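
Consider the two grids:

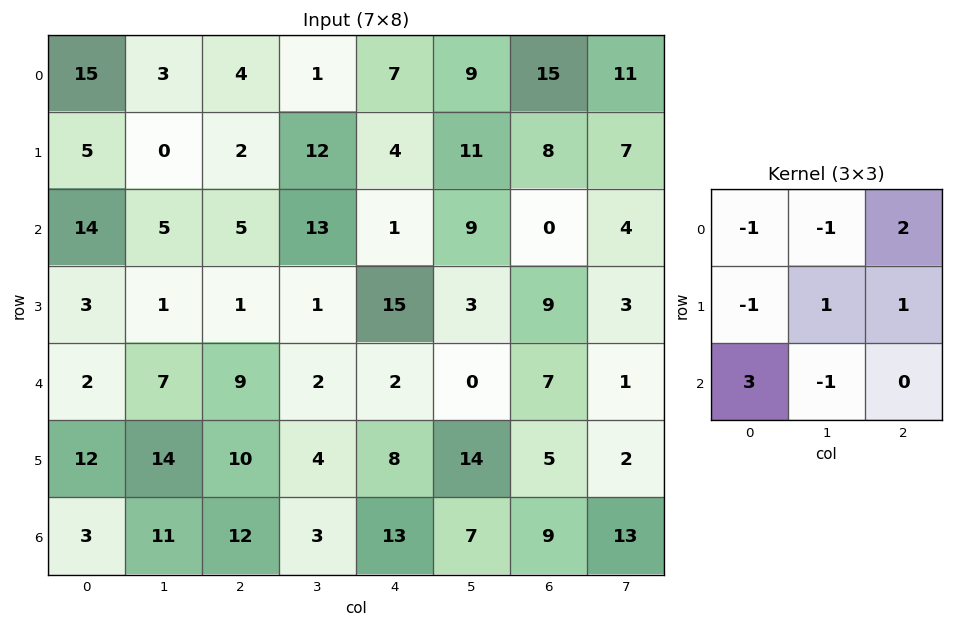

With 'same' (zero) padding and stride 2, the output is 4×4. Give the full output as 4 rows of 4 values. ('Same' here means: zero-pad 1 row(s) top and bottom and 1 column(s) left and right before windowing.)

Output[0,0]: The receptive field on the zero-padded input at this output position is [0 0 0 / 0 15 3 / 0 5 0]. Elementwise product with the kernel and sum: 0·-1 + 0·-1 + 0·2 + 0·-1 + 15·1 + 3·1 + 0·3 + 5·-1.

13 0 47 42
11 37 -9 -10
-4 36 -6 39
30 -12 33 0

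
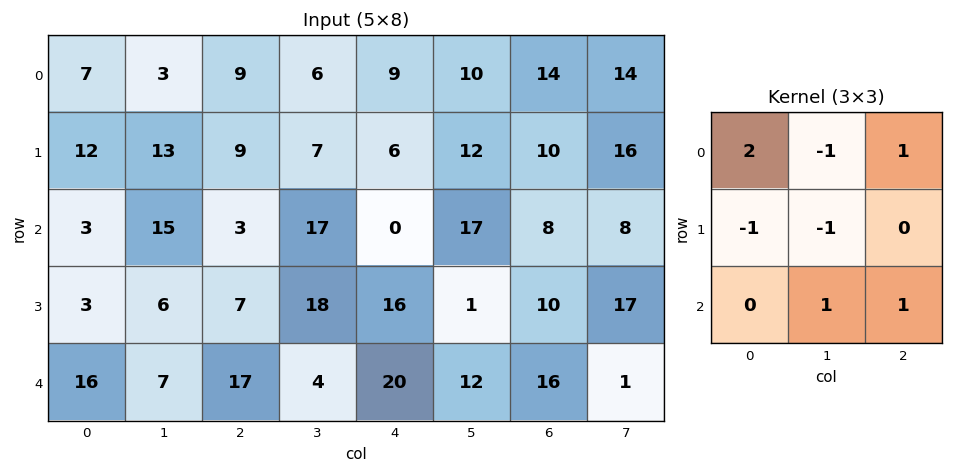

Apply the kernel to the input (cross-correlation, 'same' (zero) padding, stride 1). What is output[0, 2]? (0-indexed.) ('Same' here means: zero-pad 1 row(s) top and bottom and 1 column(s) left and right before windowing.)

4

The receptive field on the zero-padded input at this output position is [0 0 0 / 3 9 6 / 13 9 7]. Elementwise product with the kernel and sum: 0·2 + 0·-1 + 0·1 + 3·-1 + 9·-1 + 9·1 + 7·1.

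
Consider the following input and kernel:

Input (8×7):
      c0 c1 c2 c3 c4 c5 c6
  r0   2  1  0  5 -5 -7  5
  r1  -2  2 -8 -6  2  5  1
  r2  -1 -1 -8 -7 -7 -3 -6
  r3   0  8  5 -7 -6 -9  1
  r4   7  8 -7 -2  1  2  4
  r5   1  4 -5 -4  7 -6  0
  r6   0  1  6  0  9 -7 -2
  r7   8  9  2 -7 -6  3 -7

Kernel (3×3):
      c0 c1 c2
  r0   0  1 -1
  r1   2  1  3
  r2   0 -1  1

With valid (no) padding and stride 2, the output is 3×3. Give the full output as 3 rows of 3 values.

-32 -6 -3
15 -12 -13
11 13 11

Output[0,0]: The receptive field on the input at this output position is [2 1 0 / -2 2 -8 / -1 -1 -8]. Elementwise product with the kernel and sum: 1·1 + 0·-1 + -2·2 + 2·1 + -8·3 + -1·-1 + -8·1.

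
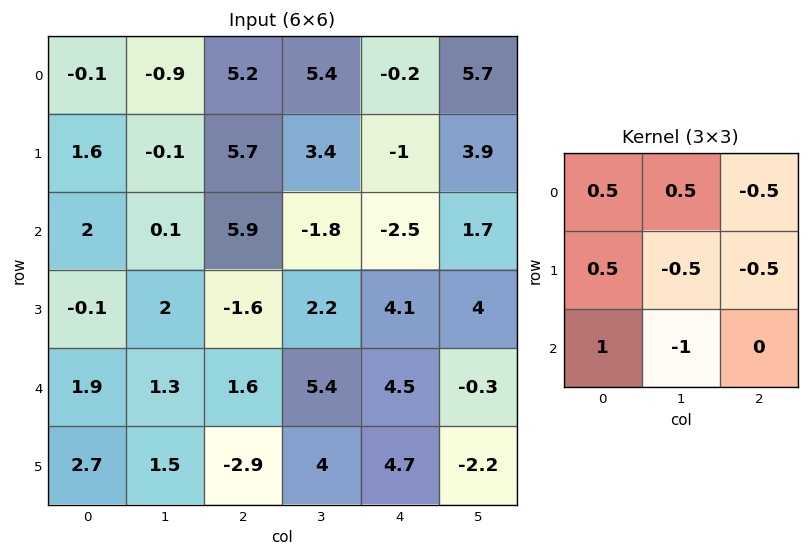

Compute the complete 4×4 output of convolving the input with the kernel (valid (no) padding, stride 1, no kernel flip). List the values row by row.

-3.2 -10.95 14.75 0.7
-6.2 2.7 6.35 -3.15
-1.55 4.3 -4.45 -5.05
2.45 0.65 -12.8 1.05

Output[0,0]: The receptive field on the input at this output position is [-0.1 -0.9 5.2 / 1.6 -0.1 5.7 / 2 0.1 5.9]. Elementwise product with the kernel and sum: -0.1·0.5 + -0.9·0.5 + 5.2·-0.5 + 1.6·0.5 + -0.1·-0.5 + 5.7·-0.5 + 2·1 + 0.1·-1.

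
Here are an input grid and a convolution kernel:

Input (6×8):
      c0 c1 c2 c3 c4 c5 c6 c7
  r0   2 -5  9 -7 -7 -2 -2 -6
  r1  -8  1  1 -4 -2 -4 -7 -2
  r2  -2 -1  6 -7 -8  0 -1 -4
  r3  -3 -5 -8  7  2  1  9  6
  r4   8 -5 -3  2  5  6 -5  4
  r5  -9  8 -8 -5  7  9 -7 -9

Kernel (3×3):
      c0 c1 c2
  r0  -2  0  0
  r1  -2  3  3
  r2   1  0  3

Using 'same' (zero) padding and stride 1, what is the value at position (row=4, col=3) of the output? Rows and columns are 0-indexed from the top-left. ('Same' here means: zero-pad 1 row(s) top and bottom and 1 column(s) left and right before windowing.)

56

The receptive field on the zero-padded input at this output position is [-8 7 2 / -3 2 5 / -8 -5 7]. Elementwise product with the kernel and sum: -8·-2 + -3·-2 + 2·3 + 5·3 + -8·1 + 7·3.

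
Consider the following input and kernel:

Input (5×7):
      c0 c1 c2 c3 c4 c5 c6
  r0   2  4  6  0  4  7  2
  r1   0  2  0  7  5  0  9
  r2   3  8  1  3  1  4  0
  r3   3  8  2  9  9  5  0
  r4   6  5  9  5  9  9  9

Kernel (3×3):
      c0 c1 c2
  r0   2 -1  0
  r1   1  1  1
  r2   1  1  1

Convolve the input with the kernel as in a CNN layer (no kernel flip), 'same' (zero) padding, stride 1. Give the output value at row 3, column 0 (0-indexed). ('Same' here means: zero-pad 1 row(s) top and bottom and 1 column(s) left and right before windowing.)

The receptive field on the zero-padded input at this output position is [0 3 8 / 0 3 8 / 0 6 5]. Elementwise product with the kernel and sum: 0·2 + 3·-1 + 0·1 + 3·1 + 8·1 + 0·1 + 6·1 + 5·1.

19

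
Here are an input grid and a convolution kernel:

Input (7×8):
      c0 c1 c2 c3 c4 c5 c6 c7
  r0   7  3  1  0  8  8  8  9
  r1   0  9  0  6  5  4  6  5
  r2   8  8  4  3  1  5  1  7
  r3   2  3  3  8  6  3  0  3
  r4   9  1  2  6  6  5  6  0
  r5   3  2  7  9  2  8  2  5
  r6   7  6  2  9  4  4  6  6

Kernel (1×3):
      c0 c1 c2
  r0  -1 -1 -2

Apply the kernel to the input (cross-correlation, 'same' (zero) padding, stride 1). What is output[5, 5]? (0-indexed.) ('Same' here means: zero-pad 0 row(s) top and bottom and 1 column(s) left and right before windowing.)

-14

The receptive field on the zero-padded input at this output position is [2 8 2]. Elementwise product with the kernel and sum: 2·-1 + 8·-1 + 2·-2.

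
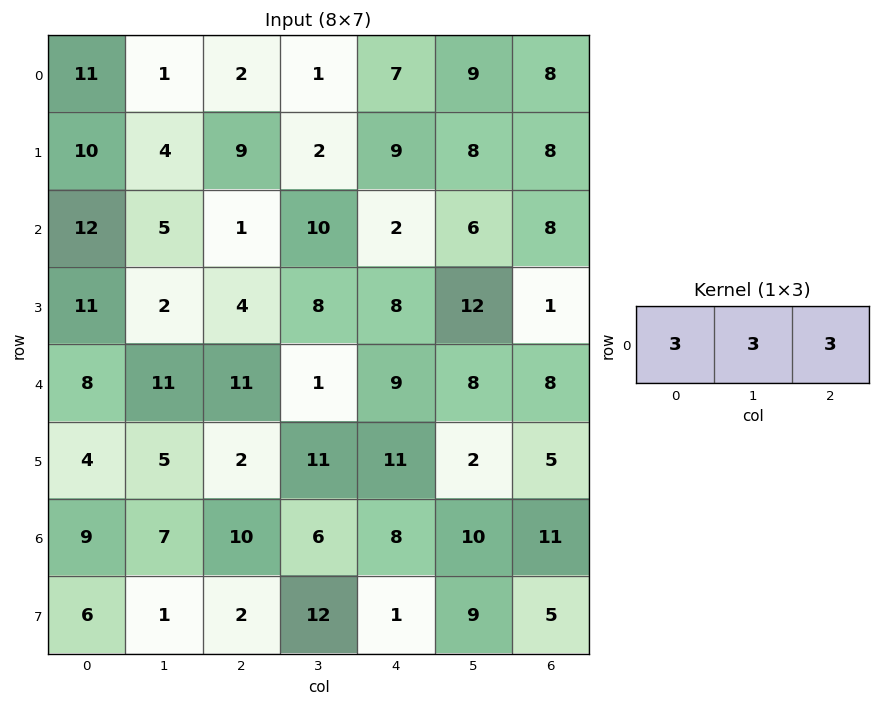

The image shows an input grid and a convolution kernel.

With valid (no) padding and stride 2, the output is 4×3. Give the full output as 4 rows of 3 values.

Output[0,0]: The receptive field on the input at this output position is [11 1 2]. Elementwise product with the kernel and sum: 11·3 + 1·3 + 2·3.
Output[0,1]: The receptive field on the input at this output position is [2 1 7]. Elementwise product with the kernel and sum: 2·3 + 1·3 + 7·3.

42 30 72
54 39 48
90 63 75
78 72 87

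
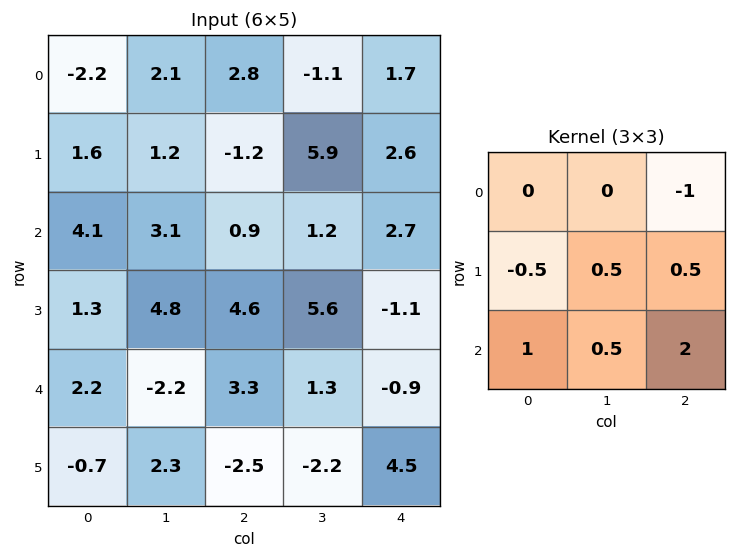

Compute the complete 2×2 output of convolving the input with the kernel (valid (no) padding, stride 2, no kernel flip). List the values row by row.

Output[0,0]: The receptive field on the input at this output position is [-2.2 2.1 2.8 / 1.6 1.2 -1.2 / 4.1 3.1 0.9]. Elementwise product with the kernel and sum: 2.8·-1 + 1.6·-0.5 + 1.2·0.5 + -1.2·0.5 + 4.1·1 + 3.1·0.5 + 0.9·2.
Output[0,1]: The receptive field on the input at this output position is [2.8 -1.1 1.7 / -1.2 5.9 2.6 / 0.9 1.2 2.7]. Elementwise product with the kernel and sum: 1.7·-1 + -1.2·-0.5 + 5.9·0.5 + 2.6·0.5 + 0.9·1 + 1.2·0.5 + 2.7·2.

3.85 10.05
10.85 -0.6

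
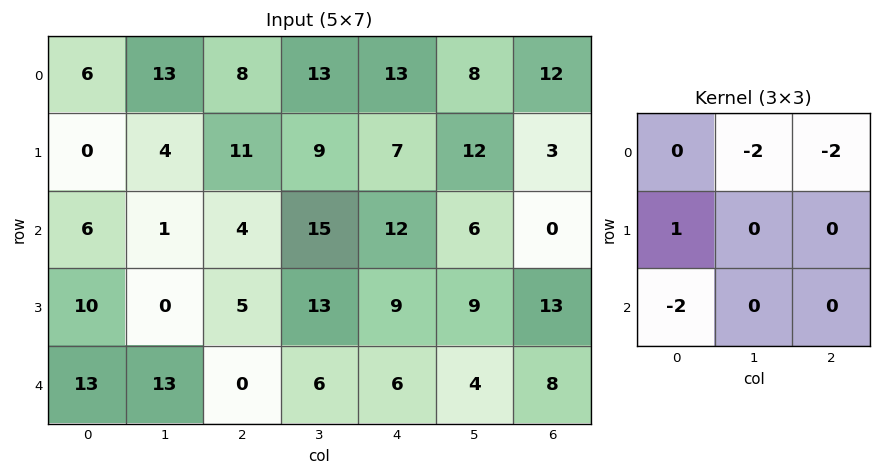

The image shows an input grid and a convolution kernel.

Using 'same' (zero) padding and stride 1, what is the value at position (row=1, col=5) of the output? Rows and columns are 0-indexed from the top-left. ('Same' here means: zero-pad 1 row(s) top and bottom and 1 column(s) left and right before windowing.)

-57

The receptive field on the zero-padded input at this output position is [13 8 12 / 7 12 3 / 12 6 0]. Elementwise product with the kernel and sum: 8·-2 + 12·-2 + 7·1 + 12·-2.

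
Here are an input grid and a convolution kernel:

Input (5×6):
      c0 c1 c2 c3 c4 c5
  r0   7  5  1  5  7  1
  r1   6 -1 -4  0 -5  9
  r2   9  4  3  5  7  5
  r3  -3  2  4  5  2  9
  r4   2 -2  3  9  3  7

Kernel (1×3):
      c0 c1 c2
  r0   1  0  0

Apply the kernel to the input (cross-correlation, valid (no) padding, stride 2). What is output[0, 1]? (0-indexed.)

The receptive field on the input at this output position is [1 5 7]. Elementwise product with the kernel and sum: 1·1.

1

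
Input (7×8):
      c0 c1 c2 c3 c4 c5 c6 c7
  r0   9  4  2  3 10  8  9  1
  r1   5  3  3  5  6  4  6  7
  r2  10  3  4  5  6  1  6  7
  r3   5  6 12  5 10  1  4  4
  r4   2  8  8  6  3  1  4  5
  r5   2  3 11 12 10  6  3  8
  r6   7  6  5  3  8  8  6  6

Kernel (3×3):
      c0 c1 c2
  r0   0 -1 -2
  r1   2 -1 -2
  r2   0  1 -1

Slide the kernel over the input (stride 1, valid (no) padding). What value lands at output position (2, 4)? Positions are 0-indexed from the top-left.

-5

The receptive field on the input at this output position is [6 1 6 / 10 1 4 / 3 1 4]. Elementwise product with the kernel and sum: 1·-1 + 6·-2 + 10·2 + 1·-1 + 4·-2 + 1·1 + 4·-1.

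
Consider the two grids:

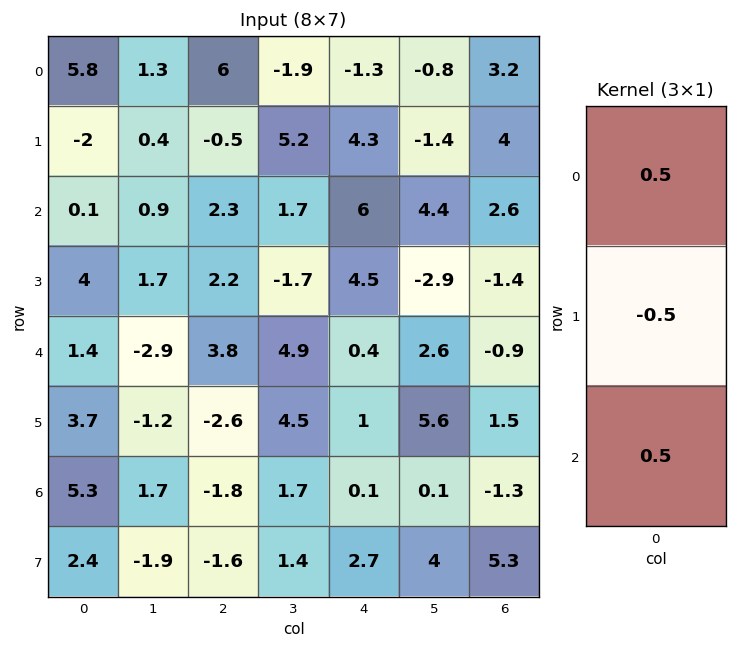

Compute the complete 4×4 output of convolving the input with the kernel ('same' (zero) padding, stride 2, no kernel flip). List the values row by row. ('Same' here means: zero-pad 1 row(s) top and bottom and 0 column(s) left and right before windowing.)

Output[0,0]: The receptive field on the zero-padded input at this output position is [0 / 5.8 / -2]. Elementwise product with the kernel and sum: 0·0.5 + 5.8·-0.5 + -2·0.5.

-3.9 -3.25 2.8 0.4
0.95 -0.3 1.4 0
3.15 -2.1 2.55 0.5
0.4 -1.2 1.8 4.05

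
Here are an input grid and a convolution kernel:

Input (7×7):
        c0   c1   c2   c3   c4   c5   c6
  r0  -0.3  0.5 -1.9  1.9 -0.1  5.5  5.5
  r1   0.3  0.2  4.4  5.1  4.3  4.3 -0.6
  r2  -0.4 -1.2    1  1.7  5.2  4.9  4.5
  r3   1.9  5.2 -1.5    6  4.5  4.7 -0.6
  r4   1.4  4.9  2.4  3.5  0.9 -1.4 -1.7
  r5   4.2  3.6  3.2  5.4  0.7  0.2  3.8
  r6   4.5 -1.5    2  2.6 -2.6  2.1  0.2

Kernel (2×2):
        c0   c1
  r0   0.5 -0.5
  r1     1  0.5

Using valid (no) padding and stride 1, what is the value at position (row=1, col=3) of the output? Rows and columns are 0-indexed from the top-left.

4.7

The receptive field on the input at this output position is [5.1 4.3 / 1.7 5.2]. Elementwise product with the kernel and sum: 5.1·0.5 + 4.3·-0.5 + 1.7·1 + 5.2·0.5.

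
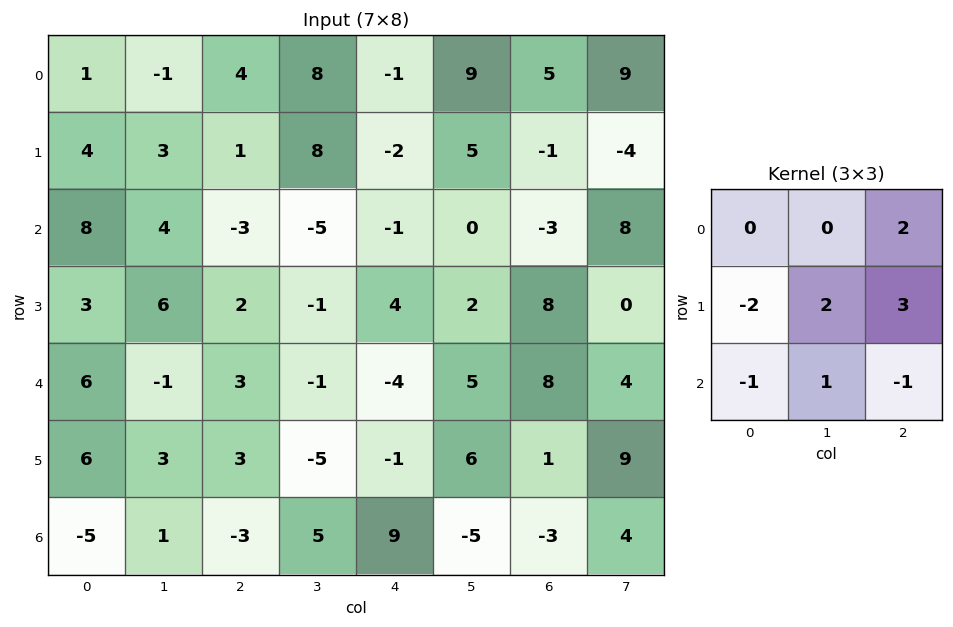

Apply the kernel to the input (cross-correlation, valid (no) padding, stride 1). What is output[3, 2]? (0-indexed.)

-19

The receptive field on the input at this output position is [2 -1 4 / 3 -1 -4 / 3 -5 -1]. Elementwise product with the kernel and sum: 4·2 + 3·-2 + -1·2 + -4·3 + 3·-1 + -5·1 + -1·-1.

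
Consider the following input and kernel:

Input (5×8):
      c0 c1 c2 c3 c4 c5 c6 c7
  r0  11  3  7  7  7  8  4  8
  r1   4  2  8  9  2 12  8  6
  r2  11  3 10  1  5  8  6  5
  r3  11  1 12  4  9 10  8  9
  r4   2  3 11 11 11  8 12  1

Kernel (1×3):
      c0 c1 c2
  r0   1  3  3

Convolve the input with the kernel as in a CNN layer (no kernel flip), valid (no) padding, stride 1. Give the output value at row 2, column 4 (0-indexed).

The receptive field on the input at this output position is [5 8 6]. Elementwise product with the kernel and sum: 5·1 + 8·3 + 6·3.

47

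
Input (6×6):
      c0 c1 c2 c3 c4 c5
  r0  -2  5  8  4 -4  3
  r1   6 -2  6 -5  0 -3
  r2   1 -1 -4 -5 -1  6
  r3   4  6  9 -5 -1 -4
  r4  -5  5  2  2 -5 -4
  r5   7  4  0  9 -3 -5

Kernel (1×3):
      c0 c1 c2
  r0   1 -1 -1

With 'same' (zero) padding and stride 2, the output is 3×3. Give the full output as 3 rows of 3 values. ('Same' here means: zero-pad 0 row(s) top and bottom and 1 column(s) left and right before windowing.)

-3 -7 5
0 8 -10
0 1 11

Output[0,0]: The receptive field on the zero-padded input at this output position is [0 -2 5]. Elementwise product with the kernel and sum: 0·1 + -2·-1 + 5·-1.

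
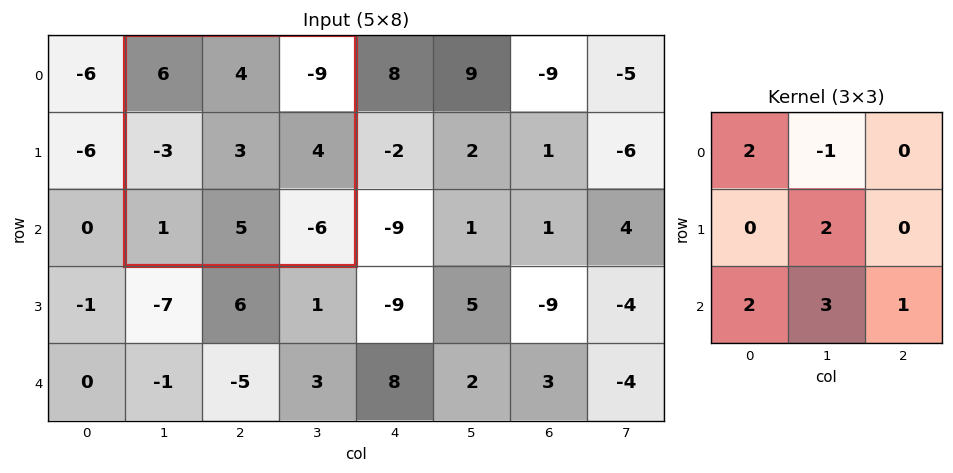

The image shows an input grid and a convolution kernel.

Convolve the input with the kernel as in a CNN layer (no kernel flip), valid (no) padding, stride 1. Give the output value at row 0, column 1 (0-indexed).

25

The receptive field on the input at this output position is [6 4 -9 / -3 3 4 / 1 5 -6]. Elementwise product with the kernel and sum: 6·2 + 4·-1 + 3·2 + 1·2 + 5·3 + -6·1.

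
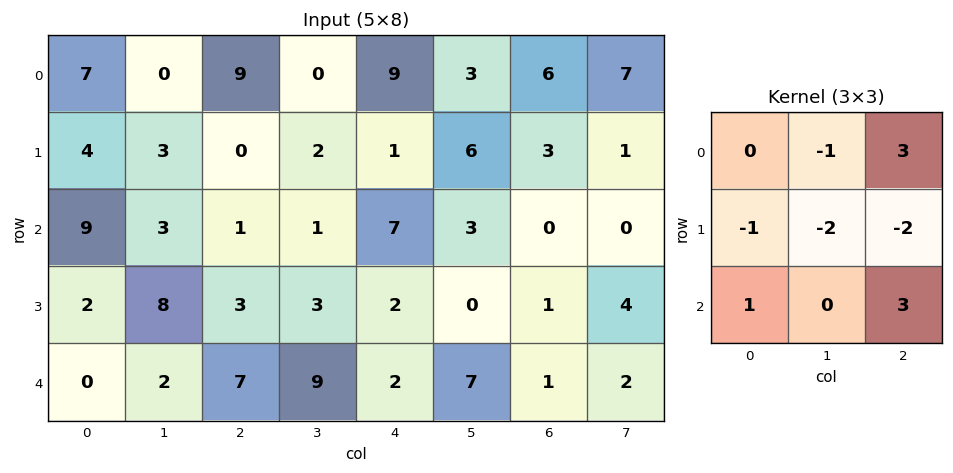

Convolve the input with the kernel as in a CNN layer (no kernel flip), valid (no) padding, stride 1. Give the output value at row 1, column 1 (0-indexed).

16

The receptive field on the input at this output position is [3 0 2 / 3 1 1 / 8 3 3]. Elementwise product with the kernel and sum: 0·-1 + 2·3 + 3·-1 + 1·-2 + 1·-2 + 8·1 + 3·3.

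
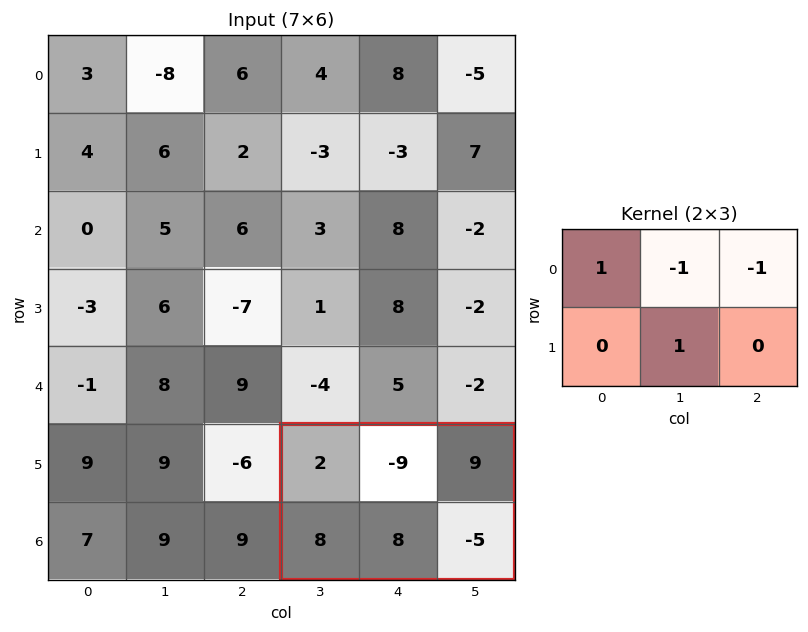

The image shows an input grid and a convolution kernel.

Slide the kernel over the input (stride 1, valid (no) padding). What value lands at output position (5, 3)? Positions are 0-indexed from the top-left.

The receptive field on the input at this output position is [2 -9 9 / 8 8 -5]. Elementwise product with the kernel and sum: 2·1 + -9·-1 + 9·-1 + 8·1.

10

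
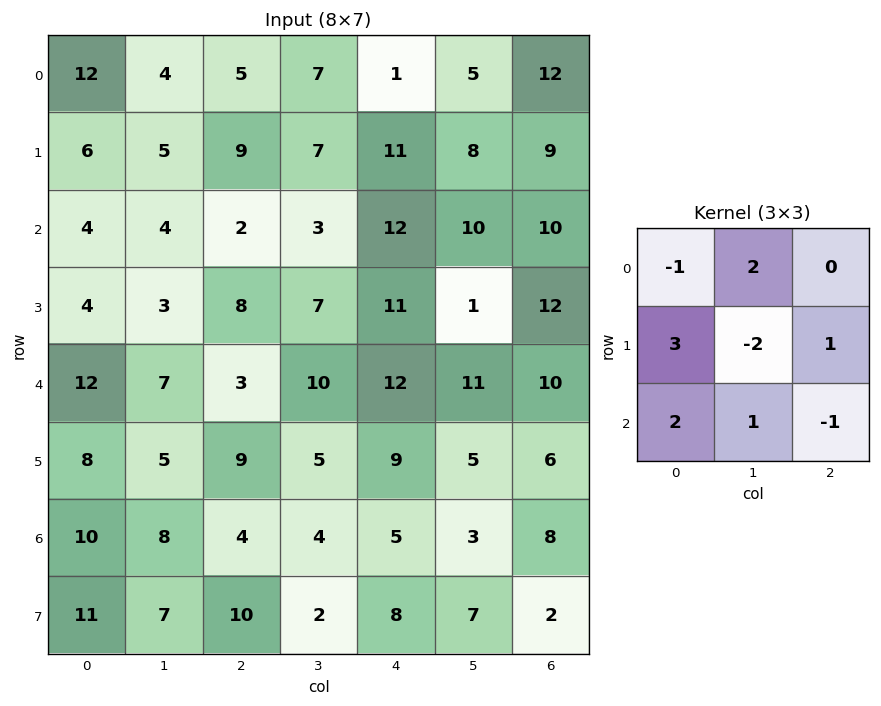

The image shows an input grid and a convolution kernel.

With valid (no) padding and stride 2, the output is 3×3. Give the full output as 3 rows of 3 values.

Output[0,0]: The receptive field on the input at this output position is [12 4 5 / 6 5 9 / 4 4 2]. Elementwise product with the kernel and sum: 12·-1 + 4·2 + 6·3 + 5·-2 + 9·1 + 4·2 + 4·1 + 2·-1.

23 28 59
46 29 76
49 50 38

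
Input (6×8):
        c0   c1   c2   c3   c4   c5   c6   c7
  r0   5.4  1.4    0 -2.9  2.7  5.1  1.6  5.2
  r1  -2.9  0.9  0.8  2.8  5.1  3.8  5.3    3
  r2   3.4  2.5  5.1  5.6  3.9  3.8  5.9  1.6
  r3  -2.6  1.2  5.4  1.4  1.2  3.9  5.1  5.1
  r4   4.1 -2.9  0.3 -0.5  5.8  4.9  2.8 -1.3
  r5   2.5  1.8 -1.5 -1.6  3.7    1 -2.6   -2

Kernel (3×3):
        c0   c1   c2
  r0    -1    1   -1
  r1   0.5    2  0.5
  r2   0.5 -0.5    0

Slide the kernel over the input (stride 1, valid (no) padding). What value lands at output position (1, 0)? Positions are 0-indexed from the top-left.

The receptive field on the input at this output position is [-2.9 0.9 0.8 / 3.4 2.5 5.1 / -2.6 1.2 5.4]. Elementwise product with the kernel and sum: -2.9·-1 + 0.9·1 + 0.8·-1 + 3.4·0.5 + 2.5·2 + 5.1·0.5 + -2.6·0.5 + 1.2·-0.5.

10.35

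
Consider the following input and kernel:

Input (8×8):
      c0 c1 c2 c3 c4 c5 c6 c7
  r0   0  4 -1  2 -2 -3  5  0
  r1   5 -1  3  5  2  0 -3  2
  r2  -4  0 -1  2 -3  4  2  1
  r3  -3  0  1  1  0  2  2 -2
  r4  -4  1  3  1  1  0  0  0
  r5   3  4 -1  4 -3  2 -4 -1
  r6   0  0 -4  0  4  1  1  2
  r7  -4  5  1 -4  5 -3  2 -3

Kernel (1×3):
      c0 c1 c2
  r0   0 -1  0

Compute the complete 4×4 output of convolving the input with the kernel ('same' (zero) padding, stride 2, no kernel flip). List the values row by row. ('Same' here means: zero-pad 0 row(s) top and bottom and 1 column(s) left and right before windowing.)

Output[0,0]: The receptive field on the zero-padded input at this output position is [0 0 4]. Elementwise product with the kernel and sum: 0·-1.

0 1 2 -5
4 1 3 -2
4 -3 -1 0
0 4 -4 -1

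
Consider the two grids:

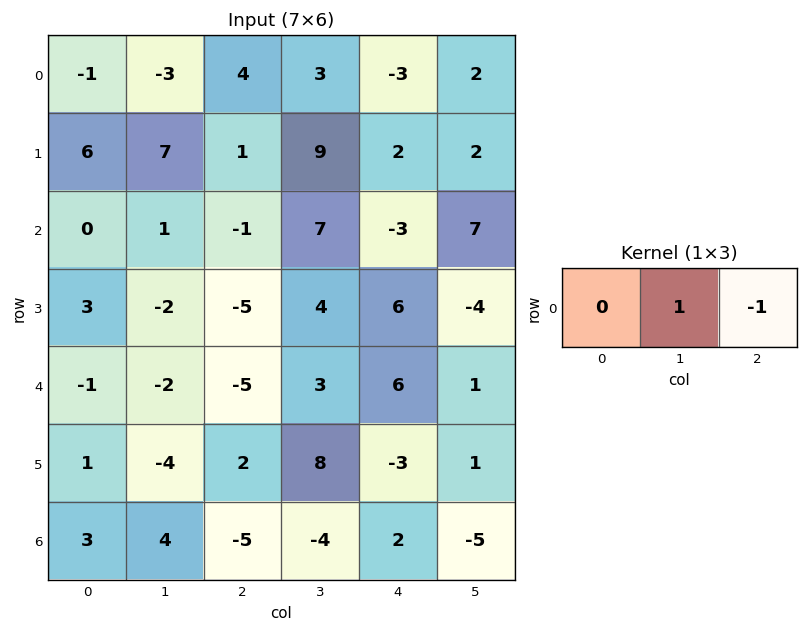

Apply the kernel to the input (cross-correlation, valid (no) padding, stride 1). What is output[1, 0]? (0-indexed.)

The receptive field on the input at this output position is [6 7 1]. Elementwise product with the kernel and sum: 7·1 + 1·-1.

6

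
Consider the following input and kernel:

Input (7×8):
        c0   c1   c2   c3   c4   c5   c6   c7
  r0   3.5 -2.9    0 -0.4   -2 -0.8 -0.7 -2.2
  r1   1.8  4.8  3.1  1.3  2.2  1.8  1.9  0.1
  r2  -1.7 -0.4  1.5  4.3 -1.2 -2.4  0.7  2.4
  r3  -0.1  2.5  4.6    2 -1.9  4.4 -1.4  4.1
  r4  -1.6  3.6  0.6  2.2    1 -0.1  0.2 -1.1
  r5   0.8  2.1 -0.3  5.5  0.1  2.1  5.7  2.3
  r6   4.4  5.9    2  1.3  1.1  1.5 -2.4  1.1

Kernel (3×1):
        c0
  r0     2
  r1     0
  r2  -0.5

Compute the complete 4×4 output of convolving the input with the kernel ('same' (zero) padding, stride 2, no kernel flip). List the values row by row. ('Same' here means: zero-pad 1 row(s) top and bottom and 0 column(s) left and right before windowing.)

-0.9 -1.55 -1.1 -0.95
3.65 3.9 5.35 4.5
-0.6 9.35 -3.85 -5.65
1.6 -0.6 0.2 11.4

Output[0,0]: The receptive field on the zero-padded input at this output position is [0 / 3.5 / 1.8]. Elementwise product with the kernel and sum: 0·2 + 1.8·-0.5.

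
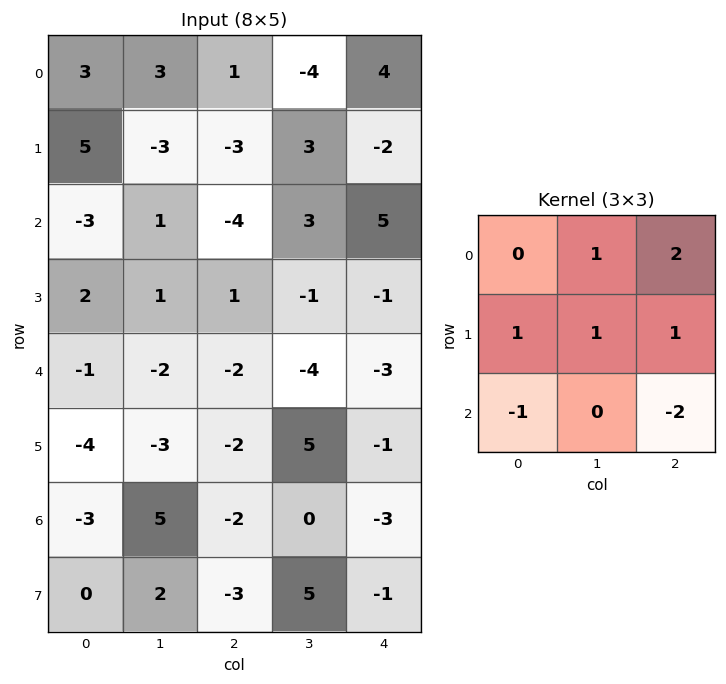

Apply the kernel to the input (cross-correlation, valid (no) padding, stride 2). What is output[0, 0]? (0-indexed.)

The receptive field on the input at this output position is [3 3 1 / 5 -3 -3 / -3 1 -4]. Elementwise product with the kernel and sum: 3·1 + 1·2 + 5·1 + -3·1 + -3·1 + -3·-1 + -4·-2.

15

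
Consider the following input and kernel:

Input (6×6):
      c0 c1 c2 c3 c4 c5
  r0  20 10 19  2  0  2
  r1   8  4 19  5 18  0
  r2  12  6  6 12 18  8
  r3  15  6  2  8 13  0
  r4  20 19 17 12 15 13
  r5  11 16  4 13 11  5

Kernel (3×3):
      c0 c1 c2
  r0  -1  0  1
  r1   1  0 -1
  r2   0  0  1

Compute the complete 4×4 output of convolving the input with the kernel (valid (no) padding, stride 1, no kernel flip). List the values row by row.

-6 3 0 13
19 3 0 -1
24 16 16 17
-6 22 24 -4

Output[0,0]: The receptive field on the input at this output position is [20 10 19 / 8 4 19 / 12 6 6]. Elementwise product with the kernel and sum: 20·-1 + 19·1 + 8·1 + 19·-1 + 6·1.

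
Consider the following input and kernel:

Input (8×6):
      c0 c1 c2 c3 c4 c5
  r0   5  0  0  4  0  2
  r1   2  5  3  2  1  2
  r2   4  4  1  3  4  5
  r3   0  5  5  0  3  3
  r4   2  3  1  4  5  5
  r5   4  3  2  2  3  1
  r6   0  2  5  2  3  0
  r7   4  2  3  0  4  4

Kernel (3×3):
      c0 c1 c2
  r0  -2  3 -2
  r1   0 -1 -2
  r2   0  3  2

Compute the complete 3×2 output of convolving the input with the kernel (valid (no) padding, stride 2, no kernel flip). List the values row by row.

Output[0,0]: The receptive field on the input at this output position is [5 0 0 / 2 5 3 / 4 4 1]. Elementwise product with the kernel and sum: 5·-2 + 0·3 + 0·-2 + 5·-1 + 3·-2 + 4·3 + 1·2.
Output[0,1]: The receptive field on the input at this output position is [0 4 0 / 3 2 1 / 1 3 4]. Elementwise product with the kernel and sum: 0·-2 + 4·3 + 0·-2 + 2·-1 + 1·-2 + 3·3 + 4·2.

-7 25
-2 15
12 4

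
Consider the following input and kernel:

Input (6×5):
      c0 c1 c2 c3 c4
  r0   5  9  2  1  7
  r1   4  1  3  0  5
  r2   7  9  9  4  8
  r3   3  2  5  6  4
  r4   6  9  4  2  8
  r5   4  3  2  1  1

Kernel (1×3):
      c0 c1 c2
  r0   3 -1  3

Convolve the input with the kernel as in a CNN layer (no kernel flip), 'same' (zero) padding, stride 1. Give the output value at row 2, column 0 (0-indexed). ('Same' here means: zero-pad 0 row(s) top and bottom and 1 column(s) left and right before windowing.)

The receptive field on the zero-padded input at this output position is [0 7 9]. Elementwise product with the kernel and sum: 0·3 + 7·-1 + 9·3.

20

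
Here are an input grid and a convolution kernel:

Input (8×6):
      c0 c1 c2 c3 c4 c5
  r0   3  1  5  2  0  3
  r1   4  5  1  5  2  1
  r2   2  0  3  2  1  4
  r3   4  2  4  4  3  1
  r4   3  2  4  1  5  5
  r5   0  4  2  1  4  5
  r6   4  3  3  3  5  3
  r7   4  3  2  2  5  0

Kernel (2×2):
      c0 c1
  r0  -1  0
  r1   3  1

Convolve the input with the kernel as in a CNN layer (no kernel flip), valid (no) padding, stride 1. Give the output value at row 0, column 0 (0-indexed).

14

The receptive field on the input at this output position is [3 1 / 4 5]. Elementwise product with the kernel and sum: 3·-1 + 4·3 + 5·1.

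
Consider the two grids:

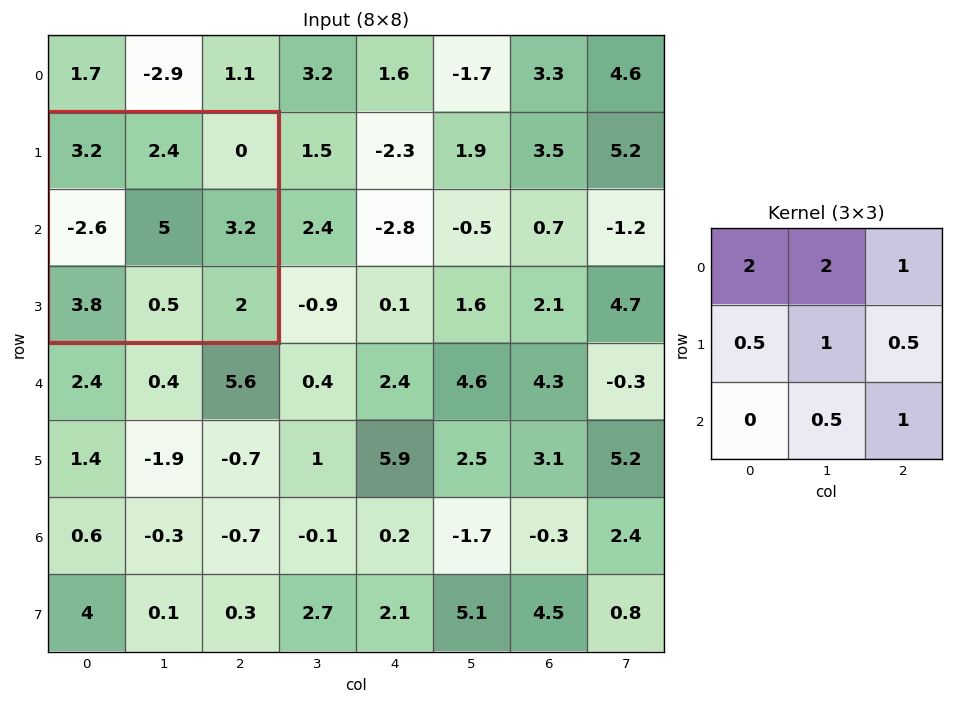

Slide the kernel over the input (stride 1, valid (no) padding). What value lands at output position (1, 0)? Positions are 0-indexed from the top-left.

18.75

The receptive field on the input at this output position is [3.2 2.4 0 / -2.6 5 3.2 / 3.8 0.5 2]. Elementwise product with the kernel and sum: 3.2·2 + 2.4·2 + 0·1 + -2.6·0.5 + 5·1 + 3.2·0.5 + 0.5·0.5 + 2·1.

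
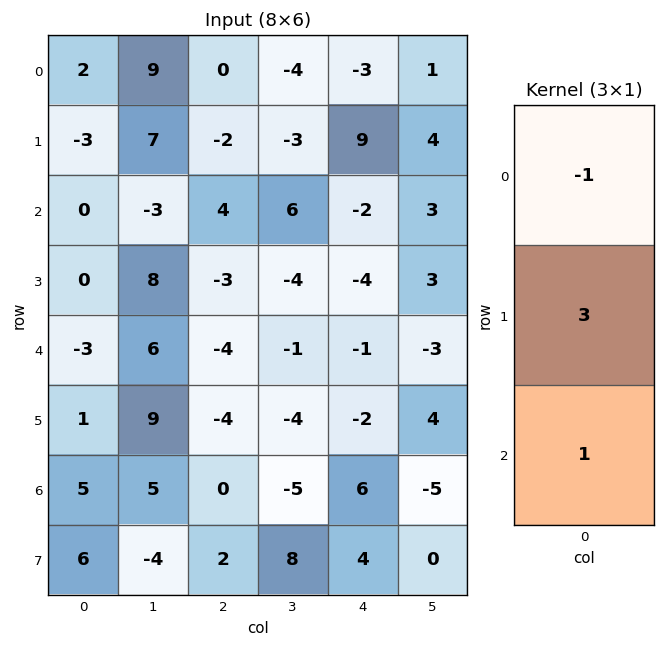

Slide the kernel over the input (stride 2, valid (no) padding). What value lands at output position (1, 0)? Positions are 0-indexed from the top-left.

The receptive field on the input at this output position is [0 / 0 / -3]. Elementwise product with the kernel and sum: 0·-1 + 0·3 + -3·1.

-3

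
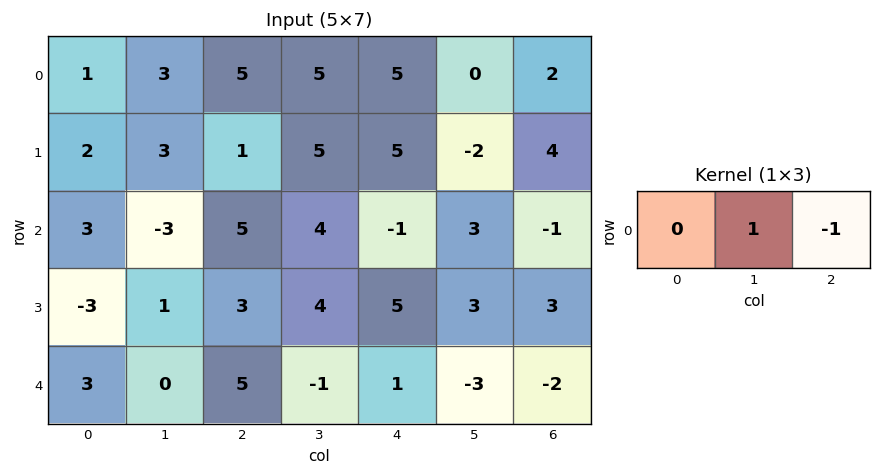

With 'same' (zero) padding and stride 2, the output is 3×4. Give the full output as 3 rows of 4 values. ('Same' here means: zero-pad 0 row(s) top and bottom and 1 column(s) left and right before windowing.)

-2 0 5 2
6 1 -4 -1
3 6 4 -2

Output[0,0]: The receptive field on the zero-padded input at this output position is [0 1 3]. Elementwise product with the kernel and sum: 1·1 + 3·-1.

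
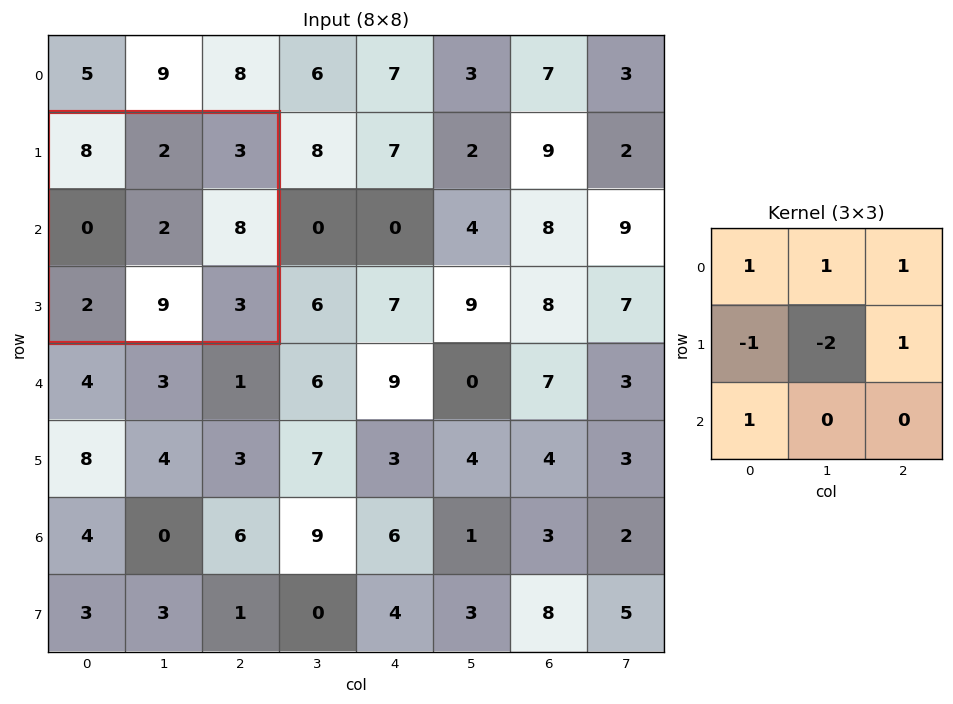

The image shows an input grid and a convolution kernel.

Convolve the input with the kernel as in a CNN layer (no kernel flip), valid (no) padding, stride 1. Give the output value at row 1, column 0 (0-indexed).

19

The receptive field on the input at this output position is [8 2 3 / 0 2 8 / 2 9 3]. Elementwise product with the kernel and sum: 8·1 + 2·1 + 3·1 + 0·-1 + 2·-2 + 8·1 + 2·1.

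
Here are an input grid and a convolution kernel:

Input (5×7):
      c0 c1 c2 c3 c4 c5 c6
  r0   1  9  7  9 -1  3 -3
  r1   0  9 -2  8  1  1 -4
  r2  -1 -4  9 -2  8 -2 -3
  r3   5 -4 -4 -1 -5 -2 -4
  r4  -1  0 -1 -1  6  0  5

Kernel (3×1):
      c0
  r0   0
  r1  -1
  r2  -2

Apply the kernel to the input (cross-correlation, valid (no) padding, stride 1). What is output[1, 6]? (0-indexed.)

11

The receptive field on the input at this output position is [-4 / -3 / -4]. Elementwise product with the kernel and sum: -3·-1 + -4·-2.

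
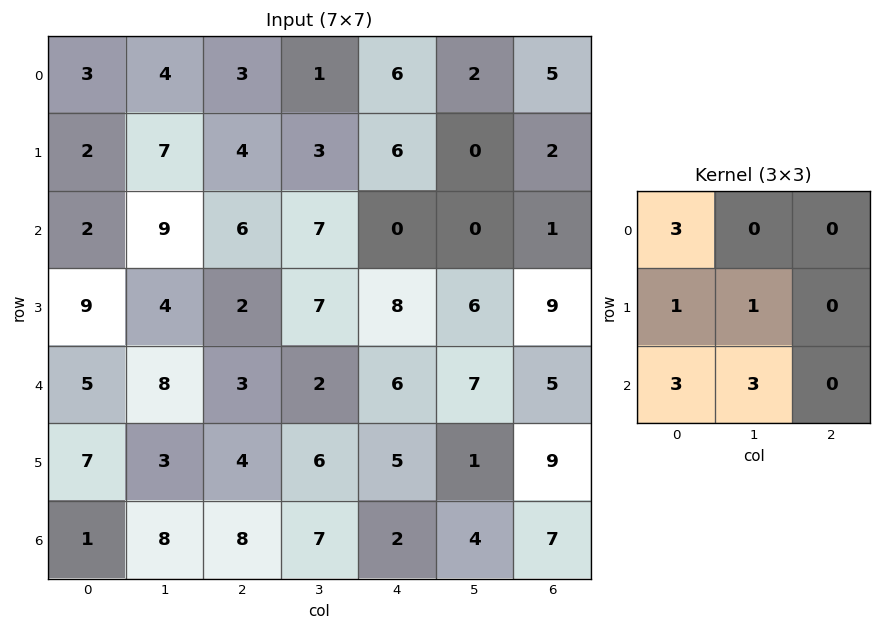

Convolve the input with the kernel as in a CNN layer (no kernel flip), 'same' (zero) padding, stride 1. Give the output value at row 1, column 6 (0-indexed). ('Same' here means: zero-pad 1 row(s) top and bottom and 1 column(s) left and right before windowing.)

The receptive field on the zero-padded input at this output position is [2 5 0 / 0 2 0 / 0 1 0]. Elementwise product with the kernel and sum: 2·3 + 0·1 + 2·1 + 0·3 + 1·3.

11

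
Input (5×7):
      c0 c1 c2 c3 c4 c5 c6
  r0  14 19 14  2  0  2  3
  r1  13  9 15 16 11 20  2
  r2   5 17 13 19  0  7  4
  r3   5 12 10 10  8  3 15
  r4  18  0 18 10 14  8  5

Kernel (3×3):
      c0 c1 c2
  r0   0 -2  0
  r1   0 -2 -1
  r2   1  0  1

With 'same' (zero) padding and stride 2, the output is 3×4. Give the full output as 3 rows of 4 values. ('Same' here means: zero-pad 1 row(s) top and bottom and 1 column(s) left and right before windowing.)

-38 -5 34 14
-41 -53 -16 -9
-46 -66 -52 -40

Output[0,0]: The receptive field on the zero-padded input at this output position is [0 0 0 / 0 14 19 / 0 13 9]. Elementwise product with the kernel and sum: 0·-2 + 14·-2 + 19·-1 + 0·1 + 9·1.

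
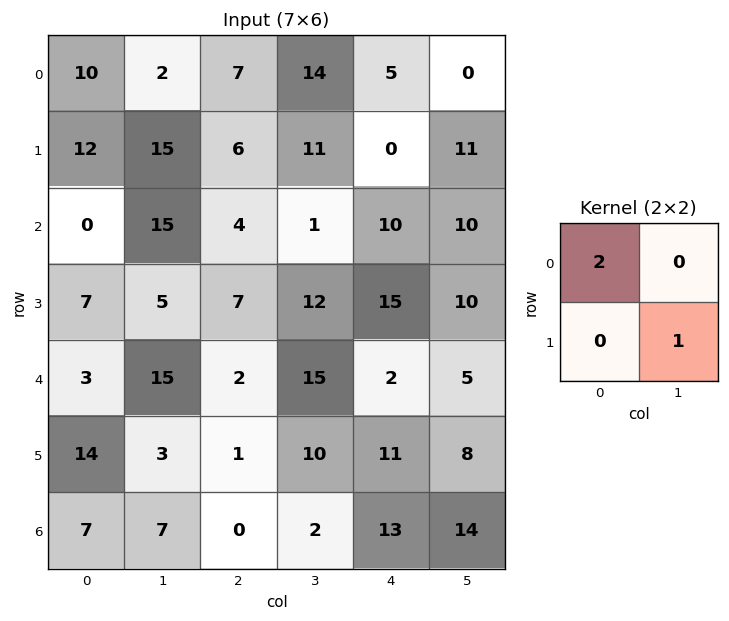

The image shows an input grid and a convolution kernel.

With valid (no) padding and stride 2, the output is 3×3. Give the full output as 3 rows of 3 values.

Output[0,0]: The receptive field on the input at this output position is [10 2 / 12 15]. Elementwise product with the kernel and sum: 10·2 + 15·1.
Output[0,1]: The receptive field on the input at this output position is [7 14 / 6 11]. Elementwise product with the kernel and sum: 7·2 + 11·1.

35 25 21
5 20 30
9 14 12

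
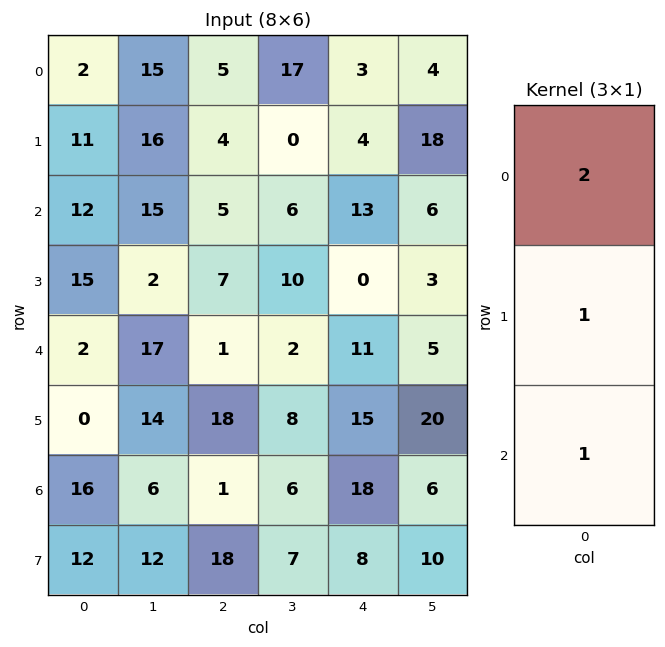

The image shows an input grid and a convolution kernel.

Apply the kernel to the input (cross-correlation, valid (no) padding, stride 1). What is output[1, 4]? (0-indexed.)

The receptive field on the input at this output position is [4 / 13 / 0]. Elementwise product with the kernel and sum: 4·2 + 13·1 + 0·1.

21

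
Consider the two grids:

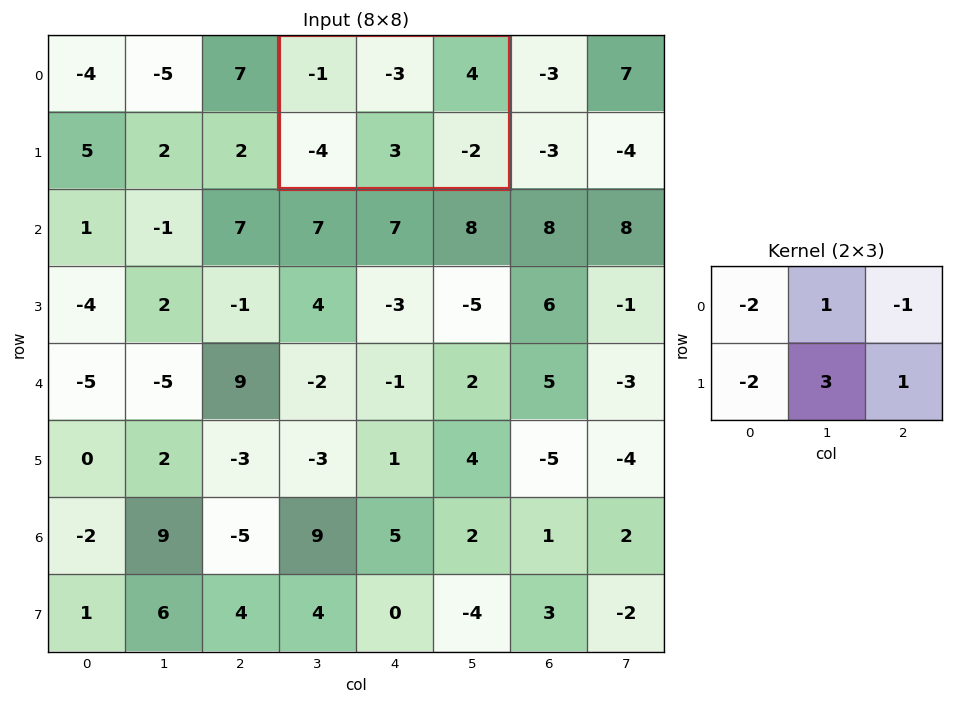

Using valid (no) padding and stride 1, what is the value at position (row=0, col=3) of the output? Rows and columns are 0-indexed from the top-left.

10

The receptive field on the input at this output position is [-1 -3 4 / -4 3 -2]. Elementwise product with the kernel and sum: -1·-2 + -3·1 + 4·-1 + -4·-2 + 3·3 + -2·1.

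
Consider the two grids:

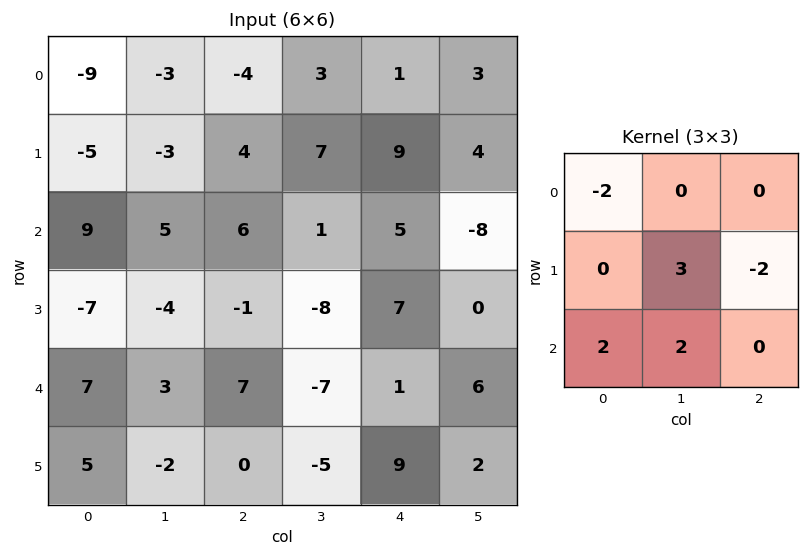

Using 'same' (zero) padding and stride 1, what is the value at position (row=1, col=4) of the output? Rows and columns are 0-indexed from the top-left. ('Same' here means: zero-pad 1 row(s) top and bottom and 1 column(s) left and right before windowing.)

25

The receptive field on the zero-padded input at this output position is [3 1 3 / 7 9 4 / 1 5 -8]. Elementwise product with the kernel and sum: 3·-2 + 9·3 + 4·-2 + 1·2 + 5·2.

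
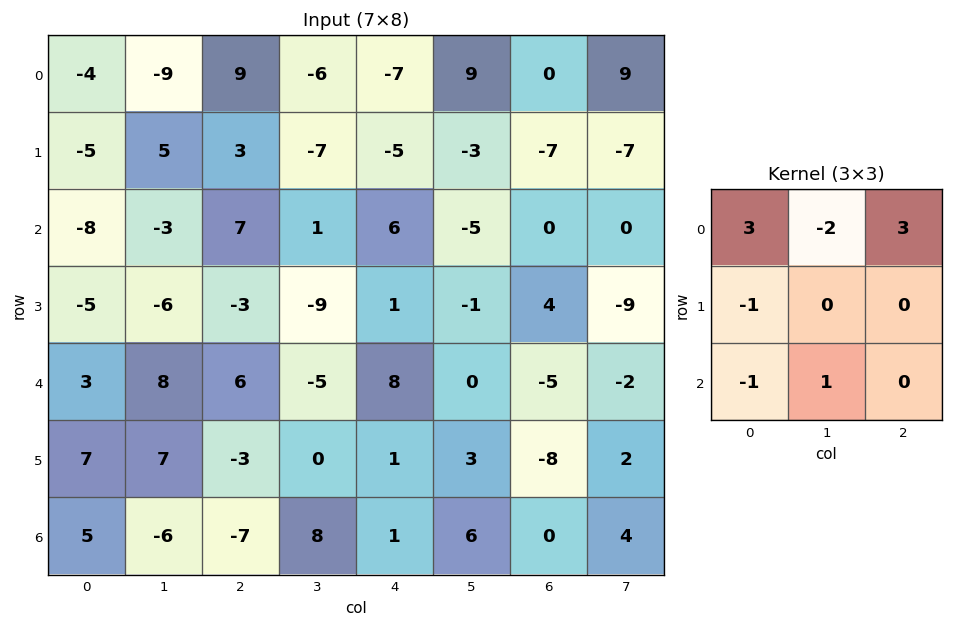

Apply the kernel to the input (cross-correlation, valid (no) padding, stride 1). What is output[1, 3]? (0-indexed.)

-11

The receptive field on the input at this output position is [-7 -5 -3 / 1 6 -5 / -9 1 -1]. Elementwise product with the kernel and sum: -7·3 + -5·-2 + -3·3 + 1·-1 + -9·-1 + 1·1.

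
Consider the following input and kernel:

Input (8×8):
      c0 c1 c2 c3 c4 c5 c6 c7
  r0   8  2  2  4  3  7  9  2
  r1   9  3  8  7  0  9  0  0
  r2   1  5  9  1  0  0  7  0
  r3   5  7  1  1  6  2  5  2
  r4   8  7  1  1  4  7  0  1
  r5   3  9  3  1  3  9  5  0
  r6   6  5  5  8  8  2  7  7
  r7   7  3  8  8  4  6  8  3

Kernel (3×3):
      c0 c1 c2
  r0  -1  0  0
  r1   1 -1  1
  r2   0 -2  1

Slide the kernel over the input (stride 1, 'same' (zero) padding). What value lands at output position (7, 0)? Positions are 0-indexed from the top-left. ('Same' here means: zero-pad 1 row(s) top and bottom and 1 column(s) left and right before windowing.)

-4

The receptive field on the zero-padded input at this output position is [0 6 5 / 0 7 3 / 0 0 0]. Elementwise product with the kernel and sum: 0·-1 + 0·1 + 7·-1 + 3·1 + 0·-2 + 0·1.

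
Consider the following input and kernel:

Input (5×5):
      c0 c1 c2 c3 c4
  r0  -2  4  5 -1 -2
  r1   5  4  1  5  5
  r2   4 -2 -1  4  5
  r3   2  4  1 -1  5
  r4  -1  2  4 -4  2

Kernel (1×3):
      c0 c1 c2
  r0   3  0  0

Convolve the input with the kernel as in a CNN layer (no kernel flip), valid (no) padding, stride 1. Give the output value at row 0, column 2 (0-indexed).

The receptive field on the input at this output position is [5 -1 -2]. Elementwise product with the kernel and sum: 5·3.

15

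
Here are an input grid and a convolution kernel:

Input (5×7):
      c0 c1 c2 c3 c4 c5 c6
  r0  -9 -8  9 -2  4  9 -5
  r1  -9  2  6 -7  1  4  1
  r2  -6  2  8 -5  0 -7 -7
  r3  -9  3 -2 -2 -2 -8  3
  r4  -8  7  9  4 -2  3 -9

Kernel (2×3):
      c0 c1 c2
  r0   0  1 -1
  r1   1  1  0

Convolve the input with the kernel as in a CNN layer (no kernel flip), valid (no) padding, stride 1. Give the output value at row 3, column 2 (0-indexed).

13

The receptive field on the input at this output position is [-2 -2 -2 / 9 4 -2]. Elementwise product with the kernel and sum: -2·1 + -2·-1 + 9·1 + 4·1.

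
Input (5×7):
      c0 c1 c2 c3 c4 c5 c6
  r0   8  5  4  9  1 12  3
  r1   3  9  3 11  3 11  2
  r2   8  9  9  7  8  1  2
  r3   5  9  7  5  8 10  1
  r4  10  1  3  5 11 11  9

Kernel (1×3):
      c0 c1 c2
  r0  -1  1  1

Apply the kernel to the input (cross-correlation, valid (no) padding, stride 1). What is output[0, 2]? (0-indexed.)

The receptive field on the input at this output position is [4 9 1]. Elementwise product with the kernel and sum: 4·-1 + 9·1 + 1·1.

6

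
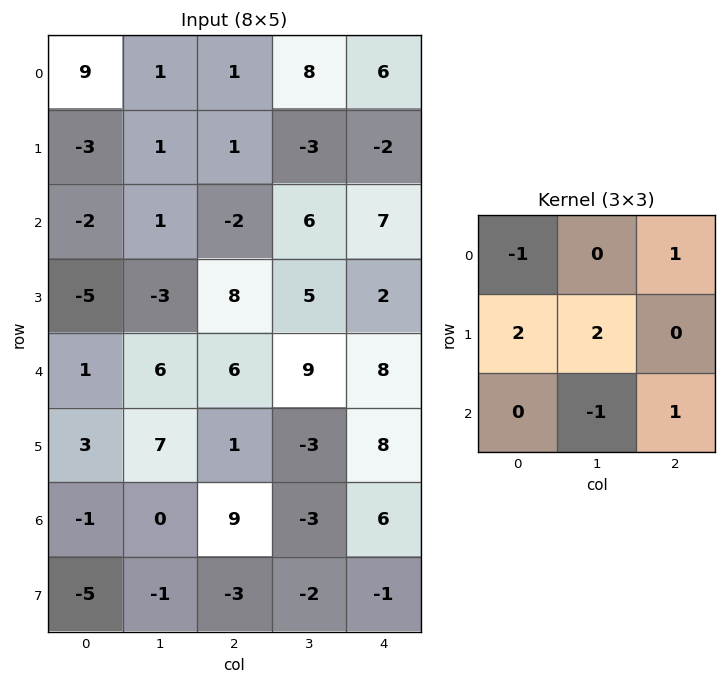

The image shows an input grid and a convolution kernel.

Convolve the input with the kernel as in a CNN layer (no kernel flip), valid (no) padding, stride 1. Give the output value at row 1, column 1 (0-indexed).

The receptive field on the input at this output position is [1 1 -3 / 1 -2 6 / -3 8 5]. Elementwise product with the kernel and sum: 1·-1 + -3·1 + 1·2 + -2·2 + 8·-1 + 5·1.

-9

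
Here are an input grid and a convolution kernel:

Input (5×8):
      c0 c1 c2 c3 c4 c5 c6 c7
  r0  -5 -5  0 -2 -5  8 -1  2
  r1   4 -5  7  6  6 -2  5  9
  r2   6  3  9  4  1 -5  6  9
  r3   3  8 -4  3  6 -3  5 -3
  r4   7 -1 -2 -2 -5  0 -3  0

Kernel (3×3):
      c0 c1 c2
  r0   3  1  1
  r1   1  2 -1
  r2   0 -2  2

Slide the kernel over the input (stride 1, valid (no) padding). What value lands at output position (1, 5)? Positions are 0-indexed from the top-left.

-10

The receptive field on the input at this output position is [-2 5 9 / -5 6 9 / -3 5 -3]. Elementwise product with the kernel and sum: -2·3 + 5·1 + 9·1 + -5·1 + 6·2 + 9·-1 + 5·-2 + -3·2.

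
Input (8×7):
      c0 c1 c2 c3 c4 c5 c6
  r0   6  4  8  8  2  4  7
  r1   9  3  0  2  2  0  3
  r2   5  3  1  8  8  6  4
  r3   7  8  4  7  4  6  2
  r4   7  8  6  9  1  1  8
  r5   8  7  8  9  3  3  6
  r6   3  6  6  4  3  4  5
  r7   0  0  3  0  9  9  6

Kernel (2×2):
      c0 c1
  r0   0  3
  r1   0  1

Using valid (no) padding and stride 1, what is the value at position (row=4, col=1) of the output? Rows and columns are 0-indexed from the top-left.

26

The receptive field on the input at this output position is [8 6 / 7 8]. Elementwise product with the kernel and sum: 6·3 + 8·1.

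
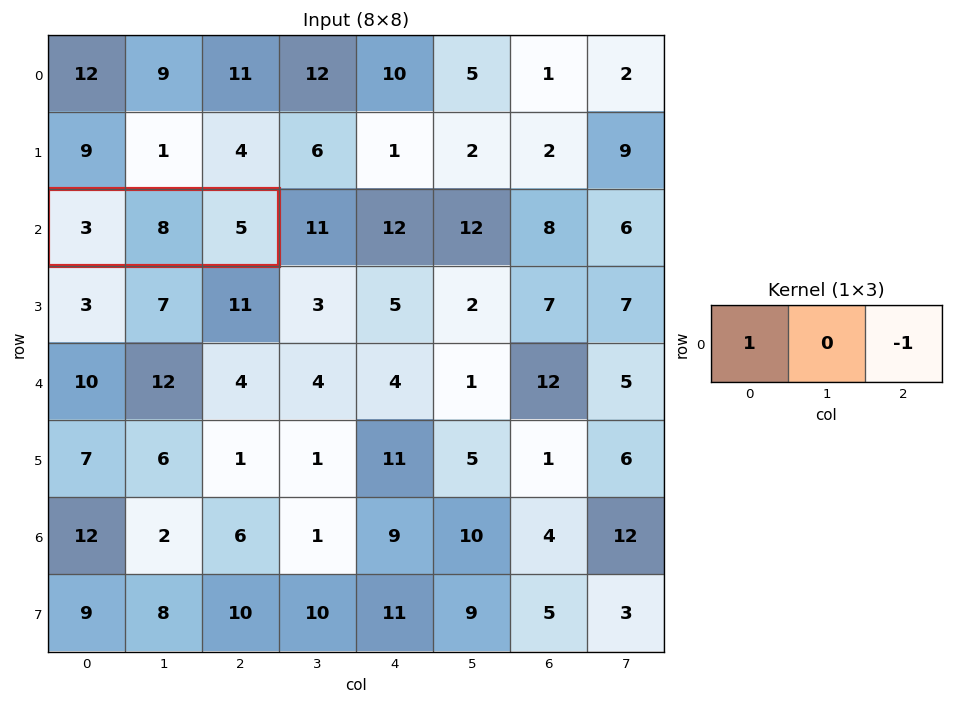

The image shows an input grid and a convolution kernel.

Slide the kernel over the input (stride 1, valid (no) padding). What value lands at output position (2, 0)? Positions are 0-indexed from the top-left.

The receptive field on the input at this output position is [3 8 5]. Elementwise product with the kernel and sum: 3·1 + 5·-1.

-2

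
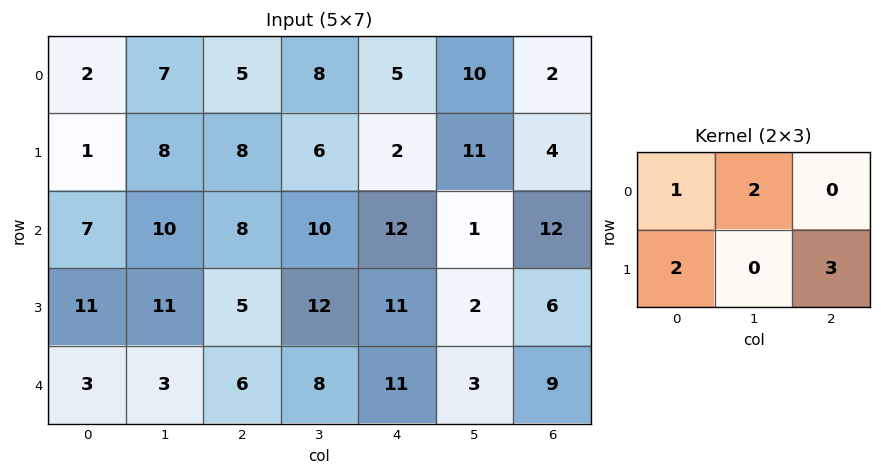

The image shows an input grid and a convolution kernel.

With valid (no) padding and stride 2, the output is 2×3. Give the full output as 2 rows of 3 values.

42 43 41
64 71 54

Output[0,0]: The receptive field on the input at this output position is [2 7 5 / 1 8 8]. Elementwise product with the kernel and sum: 2·1 + 7·2 + 1·2 + 8·3.
Output[0,1]: The receptive field on the input at this output position is [5 8 5 / 8 6 2]. Elementwise product with the kernel and sum: 5·1 + 8·2 + 8·2 + 2·3.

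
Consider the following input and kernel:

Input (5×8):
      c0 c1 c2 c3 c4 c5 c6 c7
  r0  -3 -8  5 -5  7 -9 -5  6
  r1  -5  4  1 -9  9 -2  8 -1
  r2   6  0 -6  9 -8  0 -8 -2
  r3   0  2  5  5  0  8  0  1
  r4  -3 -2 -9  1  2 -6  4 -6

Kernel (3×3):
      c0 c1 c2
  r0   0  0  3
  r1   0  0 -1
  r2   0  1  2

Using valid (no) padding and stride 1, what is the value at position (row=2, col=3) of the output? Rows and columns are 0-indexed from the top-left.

The receptive field on the input at this output position is [9 -8 0 / 5 0 8 / 1 2 -6]. Elementwise product with the kernel and sum: 0·3 + 8·-1 + 2·1 + -6·2.

-18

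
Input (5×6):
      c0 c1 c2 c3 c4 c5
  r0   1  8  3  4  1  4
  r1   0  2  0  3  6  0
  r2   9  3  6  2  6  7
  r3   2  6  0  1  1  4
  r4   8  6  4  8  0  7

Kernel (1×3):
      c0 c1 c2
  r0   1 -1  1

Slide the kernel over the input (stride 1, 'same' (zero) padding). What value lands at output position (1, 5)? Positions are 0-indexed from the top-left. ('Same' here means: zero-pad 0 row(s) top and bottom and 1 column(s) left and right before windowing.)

6

The receptive field on the zero-padded input at this output position is [6 0 0]. Elementwise product with the kernel and sum: 6·1 + 0·-1 + 0·1.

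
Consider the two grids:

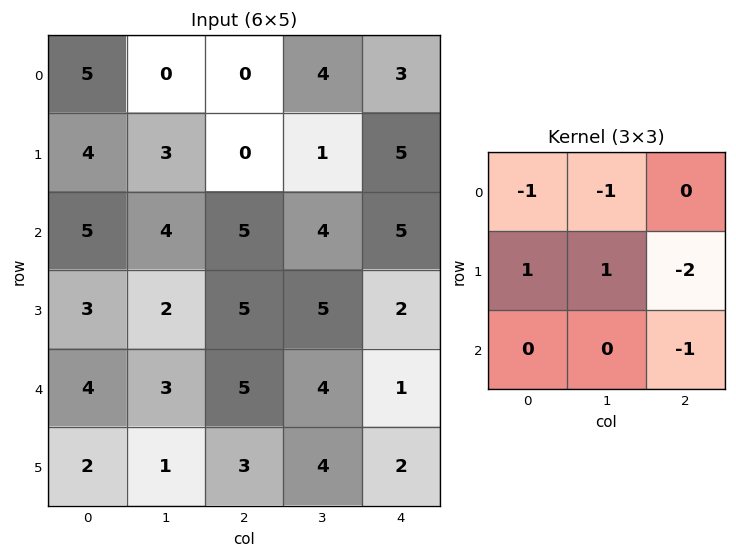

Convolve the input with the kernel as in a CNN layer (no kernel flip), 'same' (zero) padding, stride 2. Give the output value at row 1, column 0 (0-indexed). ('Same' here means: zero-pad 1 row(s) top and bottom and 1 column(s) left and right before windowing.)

The receptive field on the zero-padded input at this output position is [0 4 3 / 0 5 4 / 0 3 2]. Elementwise product with the kernel and sum: 0·-1 + 4·-1 + 0·1 + 5·1 + 4·-2 + 2·-1.

-9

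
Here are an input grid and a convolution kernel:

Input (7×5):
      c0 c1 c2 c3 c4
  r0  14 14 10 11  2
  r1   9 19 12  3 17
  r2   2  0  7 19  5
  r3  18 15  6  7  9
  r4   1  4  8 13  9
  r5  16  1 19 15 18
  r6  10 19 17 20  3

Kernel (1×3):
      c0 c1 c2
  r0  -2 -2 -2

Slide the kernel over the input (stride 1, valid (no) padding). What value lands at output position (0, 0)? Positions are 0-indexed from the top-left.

The receptive field on the input at this output position is [14 14 10]. Elementwise product with the kernel and sum: 14·-2 + 14·-2 + 10·-2.

-76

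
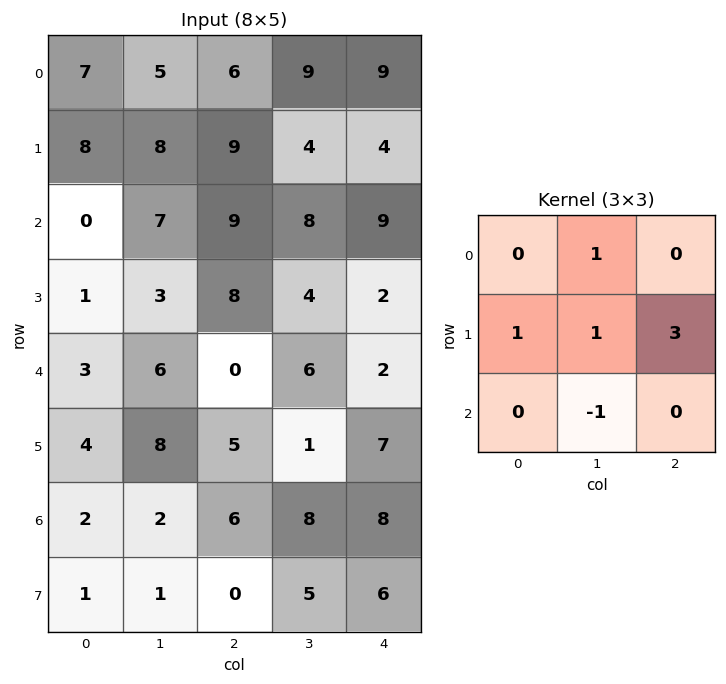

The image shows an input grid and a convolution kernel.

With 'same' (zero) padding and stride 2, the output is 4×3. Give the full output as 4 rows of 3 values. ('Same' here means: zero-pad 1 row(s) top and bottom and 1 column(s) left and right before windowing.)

14 29 14
28 41 19
18 27 3
11 37 17

Output[0,0]: The receptive field on the zero-padded input at this output position is [0 0 0 / 0 7 5 / 0 8 8]. Elementwise product with the kernel and sum: 0·1 + 0·1 + 7·1 + 5·3 + 8·-1.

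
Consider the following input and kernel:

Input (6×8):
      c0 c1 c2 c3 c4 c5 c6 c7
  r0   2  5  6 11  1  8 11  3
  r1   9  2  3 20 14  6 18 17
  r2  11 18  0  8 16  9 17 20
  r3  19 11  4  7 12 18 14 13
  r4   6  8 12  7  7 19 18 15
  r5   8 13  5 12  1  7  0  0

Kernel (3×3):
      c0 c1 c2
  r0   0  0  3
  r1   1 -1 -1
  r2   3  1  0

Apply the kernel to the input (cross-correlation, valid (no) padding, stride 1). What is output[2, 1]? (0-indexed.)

The receptive field on the input at this output position is [18 0 8 / 11 4 7 / 8 12 7]. Elementwise product with the kernel and sum: 8·3 + 11·1 + 4·-1 + 7·-1 + 8·3 + 12·1.

60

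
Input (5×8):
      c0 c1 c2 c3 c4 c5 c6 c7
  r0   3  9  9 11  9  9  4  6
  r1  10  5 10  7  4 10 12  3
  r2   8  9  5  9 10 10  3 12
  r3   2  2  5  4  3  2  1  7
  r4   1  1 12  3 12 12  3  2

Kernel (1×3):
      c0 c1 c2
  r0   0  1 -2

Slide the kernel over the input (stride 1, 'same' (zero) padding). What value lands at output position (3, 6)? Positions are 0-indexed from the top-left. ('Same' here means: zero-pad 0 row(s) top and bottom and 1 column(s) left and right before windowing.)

-13

The receptive field on the zero-padded input at this output position is [2 1 7]. Elementwise product with the kernel and sum: 1·1 + 7·-2.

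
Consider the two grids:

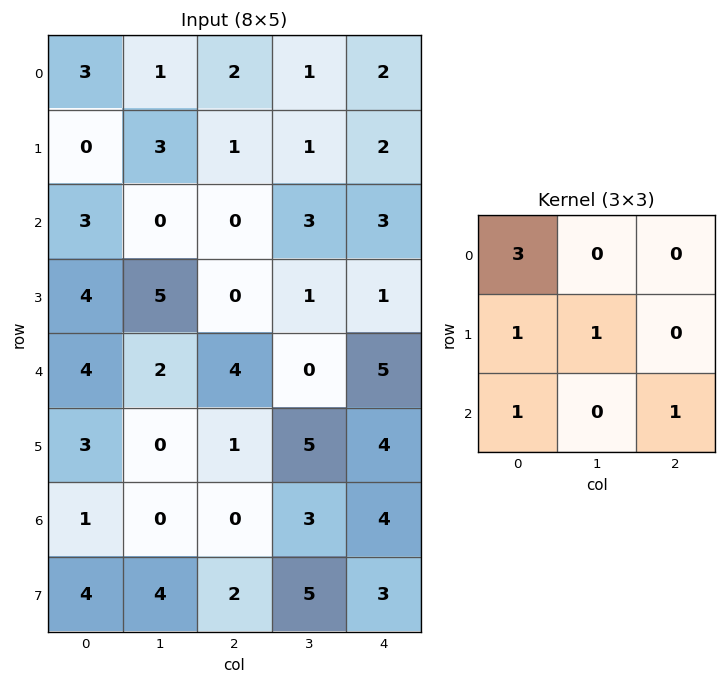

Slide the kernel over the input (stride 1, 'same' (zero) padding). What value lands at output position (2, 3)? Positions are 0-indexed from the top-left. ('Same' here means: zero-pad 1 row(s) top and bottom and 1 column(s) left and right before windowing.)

7

The receptive field on the zero-padded input at this output position is [1 1 2 / 0 3 3 / 0 1 1]. Elementwise product with the kernel and sum: 1·3 + 0·1 + 3·1 + 0·1 + 1·1.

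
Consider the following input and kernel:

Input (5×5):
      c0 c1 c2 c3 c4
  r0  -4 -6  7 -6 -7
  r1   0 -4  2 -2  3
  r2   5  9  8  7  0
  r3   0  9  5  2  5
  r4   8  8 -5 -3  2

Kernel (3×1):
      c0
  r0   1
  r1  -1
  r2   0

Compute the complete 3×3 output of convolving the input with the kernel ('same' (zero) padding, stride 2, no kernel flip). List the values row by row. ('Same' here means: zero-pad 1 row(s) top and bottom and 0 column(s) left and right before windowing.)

Output[0,0]: The receptive field on the zero-padded input at this output position is [0 / -4 / 0]. Elementwise product with the kernel and sum: 0·1 + -4·-1.
Output[0,1]: The receptive field on the zero-padded input at this output position is [0 / 7 / 2]. Elementwise product with the kernel and sum: 0·1 + 7·-1.

4 -7 7
-5 -6 3
-8 10 3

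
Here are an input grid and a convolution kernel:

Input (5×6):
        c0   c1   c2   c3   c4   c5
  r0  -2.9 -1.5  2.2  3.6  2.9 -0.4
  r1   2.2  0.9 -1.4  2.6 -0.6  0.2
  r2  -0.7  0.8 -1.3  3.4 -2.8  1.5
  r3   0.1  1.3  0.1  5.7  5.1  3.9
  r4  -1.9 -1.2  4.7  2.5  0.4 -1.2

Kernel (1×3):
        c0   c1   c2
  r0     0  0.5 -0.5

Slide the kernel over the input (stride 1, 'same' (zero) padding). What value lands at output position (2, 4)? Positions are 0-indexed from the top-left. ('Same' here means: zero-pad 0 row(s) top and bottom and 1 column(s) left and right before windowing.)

-2.15

The receptive field on the zero-padded input at this output position is [3.4 -2.8 1.5]. Elementwise product with the kernel and sum: -2.8·0.5 + 1.5·-0.5.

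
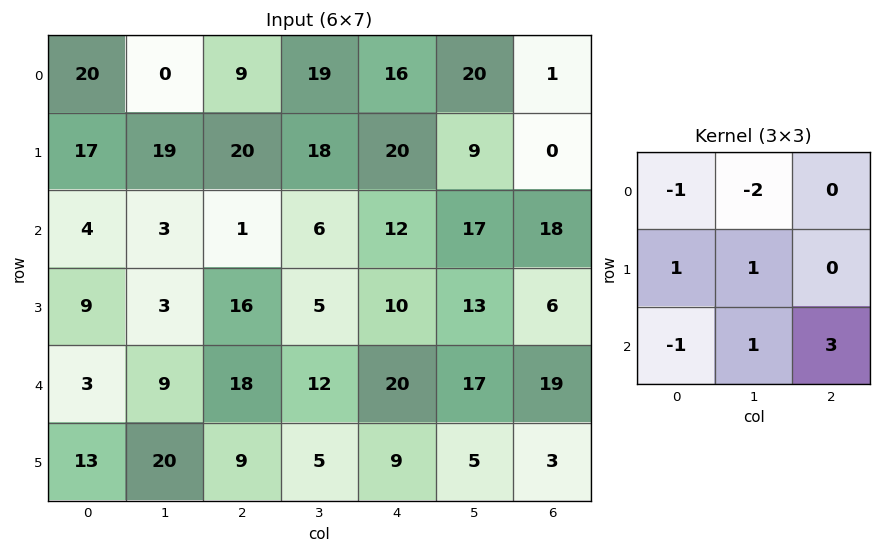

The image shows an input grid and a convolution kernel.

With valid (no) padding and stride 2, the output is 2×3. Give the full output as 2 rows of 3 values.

Output[0,0]: The receptive field on the input at this output position is [20 0 9 / 17 19 20 / 4 3 1]. Elementwise product with the kernel and sum: 20·-1 + 0·-2 + 17·1 + 19·1 + 4·-1 + 3·1 + 1·3.

18 32 32
62 62 31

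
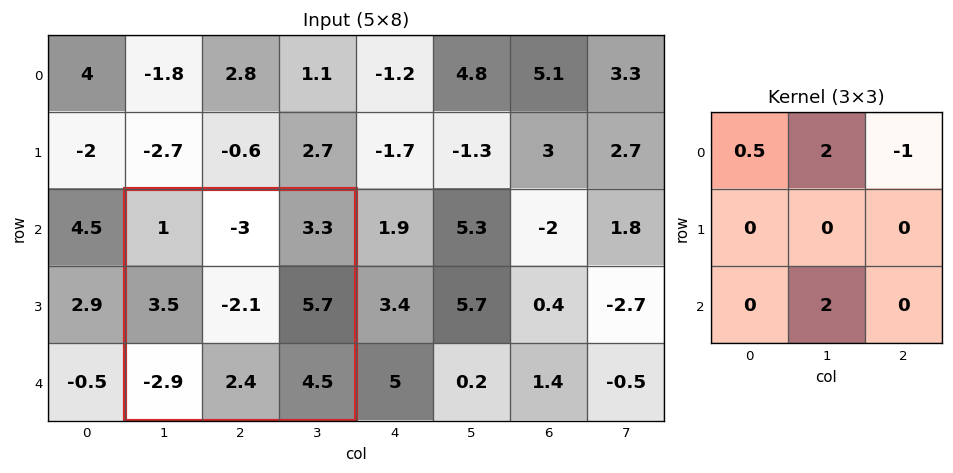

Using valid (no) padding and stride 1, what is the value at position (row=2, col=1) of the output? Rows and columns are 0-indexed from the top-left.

The receptive field on the input at this output position is [1 -3 3.3 / 3.5 -2.1 5.7 / -2.9 2.4 4.5]. Elementwise product with the kernel and sum: 1·0.5 + -3·2 + 3.3·-1 + 2.4·2.

-4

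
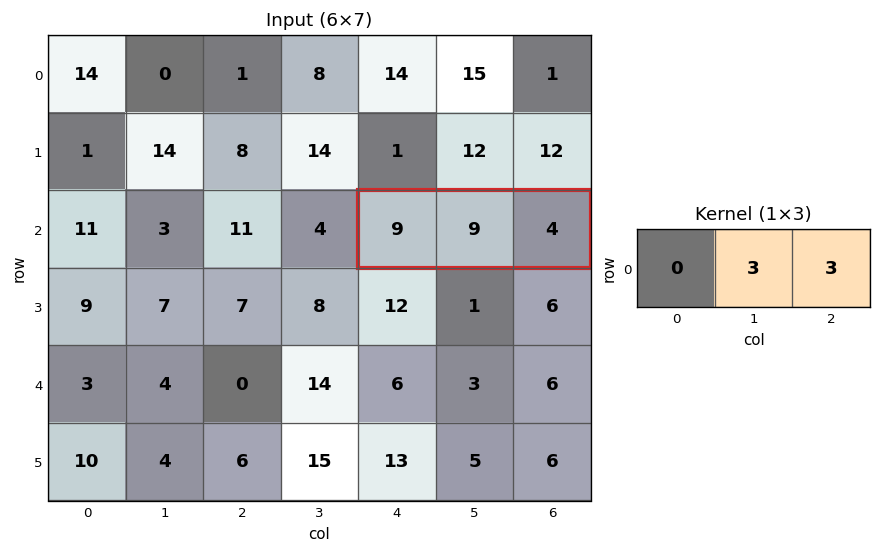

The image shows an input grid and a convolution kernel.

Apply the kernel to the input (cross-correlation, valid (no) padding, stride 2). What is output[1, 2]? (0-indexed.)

39

The receptive field on the input at this output position is [9 9 4]. Elementwise product with the kernel and sum: 9·3 + 4·3.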